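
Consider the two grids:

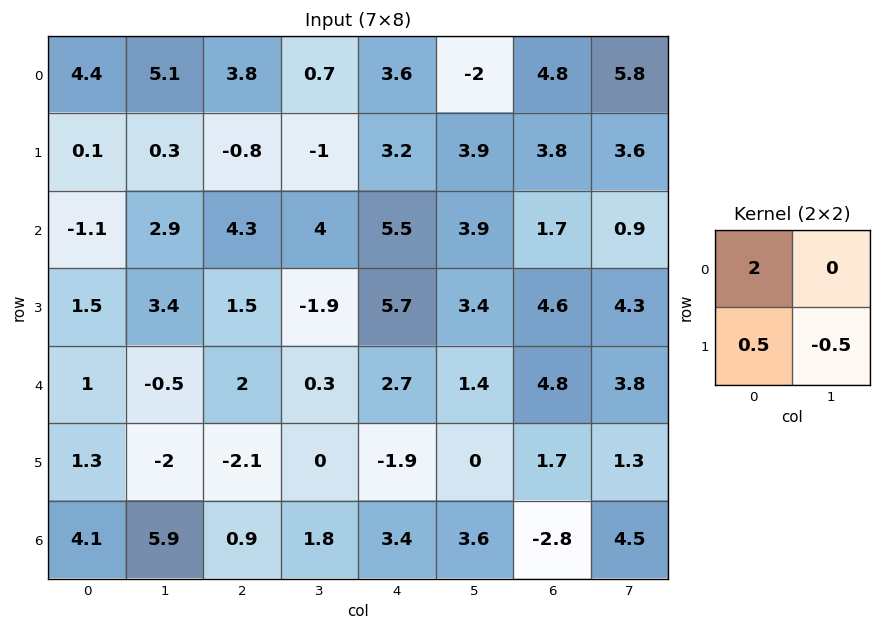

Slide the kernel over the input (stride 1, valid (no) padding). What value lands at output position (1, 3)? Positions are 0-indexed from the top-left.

-2.75

The receptive field on the input at this output position is [-1 3.2 / 4 5.5]. Elementwise product with the kernel and sum: -1·2 + 4·0.5 + 5.5·-0.5.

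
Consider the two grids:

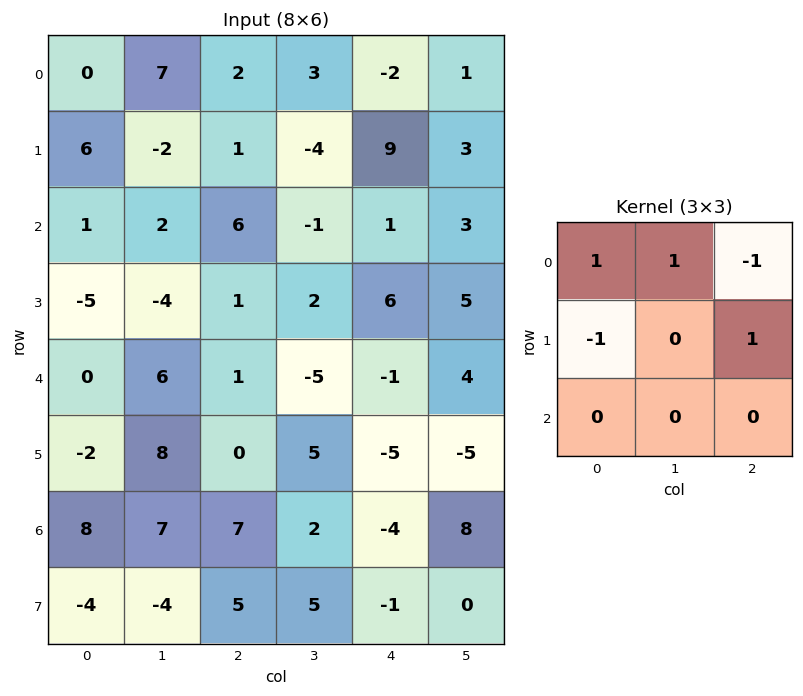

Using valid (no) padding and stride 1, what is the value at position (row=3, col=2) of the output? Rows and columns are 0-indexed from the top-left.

-5

The receptive field on the input at this output position is [1 2 6 / 1 -5 -1 / 0 5 -5]. Elementwise product with the kernel and sum: 1·1 + 2·1 + 6·-1 + 1·-1 + -1·1.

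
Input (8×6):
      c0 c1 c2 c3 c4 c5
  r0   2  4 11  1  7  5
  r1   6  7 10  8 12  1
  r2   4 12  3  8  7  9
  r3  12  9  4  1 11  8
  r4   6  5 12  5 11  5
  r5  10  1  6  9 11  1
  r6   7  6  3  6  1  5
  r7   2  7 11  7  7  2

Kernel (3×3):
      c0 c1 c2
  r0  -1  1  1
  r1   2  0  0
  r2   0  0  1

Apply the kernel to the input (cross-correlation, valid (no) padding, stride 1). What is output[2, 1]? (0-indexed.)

22

The receptive field on the input at this output position is [12 3 8 / 9 4 1 / 5 12 5]. Elementwise product with the kernel and sum: 12·-1 + 3·1 + 8·1 + 9·2 + 5·1.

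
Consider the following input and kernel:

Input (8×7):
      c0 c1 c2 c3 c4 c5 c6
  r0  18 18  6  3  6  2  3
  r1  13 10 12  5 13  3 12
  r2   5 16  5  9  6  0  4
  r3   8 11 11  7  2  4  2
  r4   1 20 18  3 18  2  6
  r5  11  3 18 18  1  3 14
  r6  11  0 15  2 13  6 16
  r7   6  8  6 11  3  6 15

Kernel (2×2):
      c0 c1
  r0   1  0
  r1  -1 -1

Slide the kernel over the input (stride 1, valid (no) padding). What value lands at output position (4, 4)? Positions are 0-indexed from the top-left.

The receptive field on the input at this output position is [18 2 / 1 3]. Elementwise product with the kernel and sum: 18·1 + 1·-1 + 3·-1.

14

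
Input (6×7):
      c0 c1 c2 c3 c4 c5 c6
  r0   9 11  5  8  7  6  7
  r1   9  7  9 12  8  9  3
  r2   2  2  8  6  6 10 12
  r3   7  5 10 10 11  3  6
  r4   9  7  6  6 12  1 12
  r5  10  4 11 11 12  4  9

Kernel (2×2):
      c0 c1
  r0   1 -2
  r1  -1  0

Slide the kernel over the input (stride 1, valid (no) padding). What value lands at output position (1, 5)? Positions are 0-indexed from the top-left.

The receptive field on the input at this output position is [9 3 / 10 12]. Elementwise product with the kernel and sum: 9·1 + 3·-2 + 10·-1.

-7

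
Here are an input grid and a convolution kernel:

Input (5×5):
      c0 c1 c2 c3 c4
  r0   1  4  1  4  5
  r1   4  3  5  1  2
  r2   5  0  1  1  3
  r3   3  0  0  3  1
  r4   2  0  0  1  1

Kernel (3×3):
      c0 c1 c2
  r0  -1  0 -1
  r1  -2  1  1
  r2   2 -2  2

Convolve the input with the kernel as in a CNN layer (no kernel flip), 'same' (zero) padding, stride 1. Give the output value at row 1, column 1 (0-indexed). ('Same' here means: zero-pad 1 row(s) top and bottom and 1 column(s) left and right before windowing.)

The receptive field on the zero-padded input at this output position is [1 4 1 / 4 3 5 / 5 0 1]. Elementwise product with the kernel and sum: 1·-1 + 1·-1 + 4·-2 + 3·1 + 5·1 + 5·2 + 0·-2 + 1·2.

10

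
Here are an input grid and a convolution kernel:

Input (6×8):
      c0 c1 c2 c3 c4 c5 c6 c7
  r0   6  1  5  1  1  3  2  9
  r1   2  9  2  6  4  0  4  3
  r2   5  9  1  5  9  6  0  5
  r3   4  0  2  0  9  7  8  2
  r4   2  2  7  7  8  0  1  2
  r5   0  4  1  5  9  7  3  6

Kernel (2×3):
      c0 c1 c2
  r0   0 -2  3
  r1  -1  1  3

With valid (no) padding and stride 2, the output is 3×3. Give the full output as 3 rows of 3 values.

26 17 8
-13 42 10
24 41 10

Output[0,0]: The receptive field on the input at this output position is [6 1 5 / 2 9 2]. Elementwise product with the kernel and sum: 1·-2 + 5·3 + 2·-1 + 9·1 + 2·3.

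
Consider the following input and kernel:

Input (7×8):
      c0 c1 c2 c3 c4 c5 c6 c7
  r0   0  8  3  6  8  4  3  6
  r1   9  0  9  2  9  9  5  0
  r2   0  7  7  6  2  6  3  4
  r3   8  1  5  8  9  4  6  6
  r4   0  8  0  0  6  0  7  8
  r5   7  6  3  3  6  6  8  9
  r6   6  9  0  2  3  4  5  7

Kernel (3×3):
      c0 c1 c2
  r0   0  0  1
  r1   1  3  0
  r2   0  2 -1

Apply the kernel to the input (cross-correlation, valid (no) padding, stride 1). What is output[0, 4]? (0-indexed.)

48

The receptive field on the input at this output position is [8 4 3 / 9 9 5 / 2 6 3]. Elementwise product with the kernel and sum: 3·1 + 9·1 + 9·3 + 6·2 + 3·-1.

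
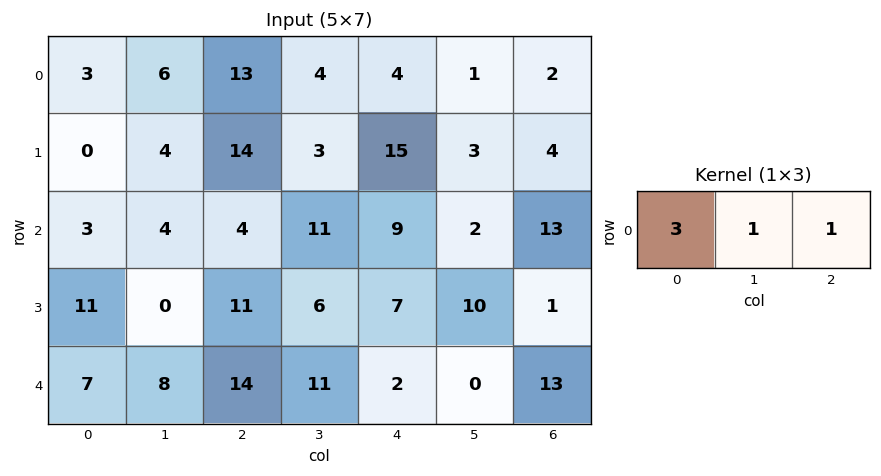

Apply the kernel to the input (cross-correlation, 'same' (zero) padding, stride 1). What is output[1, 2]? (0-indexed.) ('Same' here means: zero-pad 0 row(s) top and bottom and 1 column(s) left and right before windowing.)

The receptive field on the zero-padded input at this output position is [4 14 3]. Elementwise product with the kernel and sum: 4·3 + 14·1 + 3·1.

29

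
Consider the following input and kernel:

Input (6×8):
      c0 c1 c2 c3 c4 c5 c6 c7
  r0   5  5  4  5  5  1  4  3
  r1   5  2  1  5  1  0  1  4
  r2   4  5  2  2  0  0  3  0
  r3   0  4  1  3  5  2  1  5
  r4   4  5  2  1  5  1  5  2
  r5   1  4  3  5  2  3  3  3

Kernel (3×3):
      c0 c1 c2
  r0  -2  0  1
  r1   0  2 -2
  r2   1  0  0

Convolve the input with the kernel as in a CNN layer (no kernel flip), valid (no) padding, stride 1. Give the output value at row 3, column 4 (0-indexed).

The receptive field on the input at this output position is [5 2 1 / 5 1 5 / 2 3 3]. Elementwise product with the kernel and sum: 5·-2 + 1·1 + 1·2 + 5·-2 + 2·1.

-15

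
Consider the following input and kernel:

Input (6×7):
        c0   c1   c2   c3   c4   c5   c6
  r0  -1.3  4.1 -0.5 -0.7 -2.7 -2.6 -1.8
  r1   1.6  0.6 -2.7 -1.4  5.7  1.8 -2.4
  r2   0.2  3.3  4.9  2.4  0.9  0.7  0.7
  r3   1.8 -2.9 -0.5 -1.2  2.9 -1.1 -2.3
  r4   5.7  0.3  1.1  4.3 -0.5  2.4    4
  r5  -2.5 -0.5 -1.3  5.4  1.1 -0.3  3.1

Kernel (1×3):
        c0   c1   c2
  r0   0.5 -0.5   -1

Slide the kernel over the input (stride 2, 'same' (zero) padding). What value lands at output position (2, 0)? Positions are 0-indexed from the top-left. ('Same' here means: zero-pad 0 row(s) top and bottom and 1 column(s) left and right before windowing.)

-3.15

The receptive field on the zero-padded input at this output position is [0 5.7 0.3]. Elementwise product with the kernel and sum: 0·0.5 + 5.7·-0.5 + 0.3·-1.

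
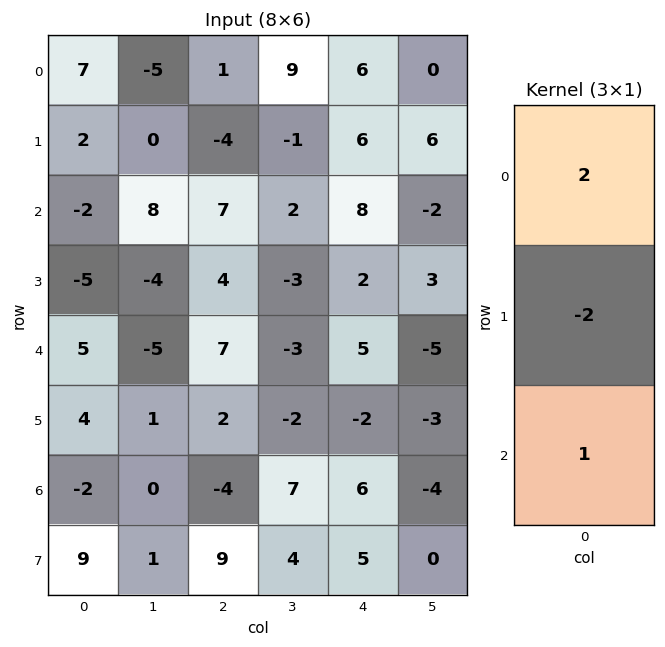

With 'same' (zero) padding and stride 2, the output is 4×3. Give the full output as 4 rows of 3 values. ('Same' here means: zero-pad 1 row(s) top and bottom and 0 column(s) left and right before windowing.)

-12 -6 -6
3 -18 -2
-16 -4 -8
21 21 -11

Output[0,0]: The receptive field on the zero-padded input at this output position is [0 / 7 / 2]. Elementwise product with the kernel and sum: 0·2 + 7·-2 + 2·1.
Output[0,1]: The receptive field on the zero-padded input at this output position is [0 / 1 / -4]. Elementwise product with the kernel and sum: 0·2 + 1·-2 + -4·1.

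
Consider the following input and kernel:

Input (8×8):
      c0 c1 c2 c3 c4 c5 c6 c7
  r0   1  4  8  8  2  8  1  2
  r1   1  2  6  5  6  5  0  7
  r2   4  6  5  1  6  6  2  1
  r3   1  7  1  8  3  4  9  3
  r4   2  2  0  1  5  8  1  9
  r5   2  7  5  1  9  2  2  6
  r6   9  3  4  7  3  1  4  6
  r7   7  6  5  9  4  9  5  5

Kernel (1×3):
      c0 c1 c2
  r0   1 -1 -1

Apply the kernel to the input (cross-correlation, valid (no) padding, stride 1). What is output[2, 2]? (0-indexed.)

-2

The receptive field on the input at this output position is [5 1 6]. Elementwise product with the kernel and sum: 5·1 + 1·-1 + 6·-1.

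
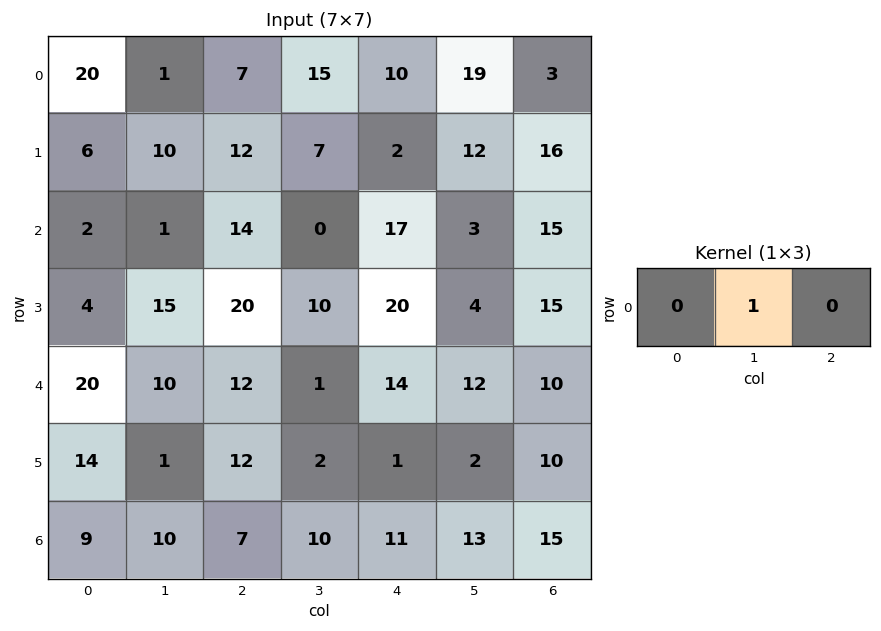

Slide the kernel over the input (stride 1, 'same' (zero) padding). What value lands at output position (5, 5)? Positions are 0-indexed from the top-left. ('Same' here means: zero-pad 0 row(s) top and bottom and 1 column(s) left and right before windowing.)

2

The receptive field on the zero-padded input at this output position is [1 2 10]. Elementwise product with the kernel and sum: 2·1.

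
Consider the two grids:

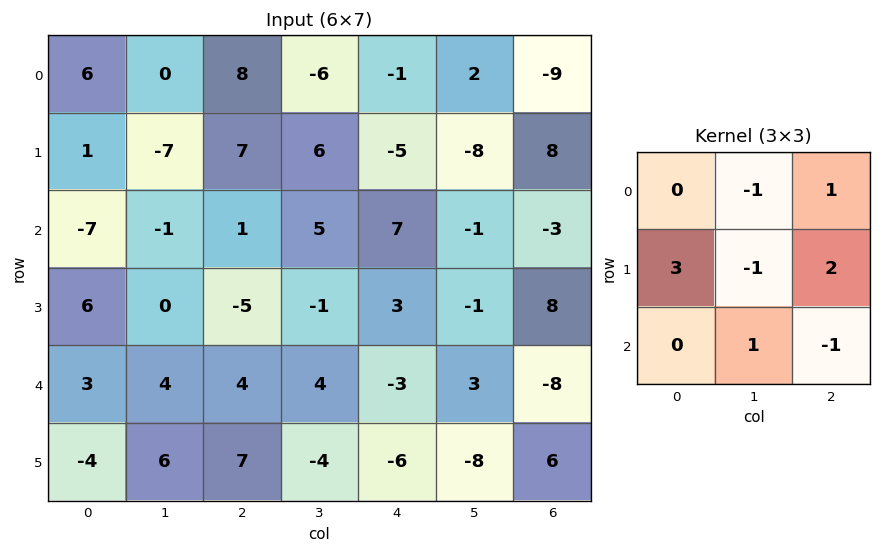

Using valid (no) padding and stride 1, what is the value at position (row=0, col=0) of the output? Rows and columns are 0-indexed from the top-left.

The receptive field on the input at this output position is [6 0 8 / 1 -7 7 / -7 -1 1]. Elementwise product with the kernel and sum: 0·-1 + 8·1 + 1·3 + -7·-1 + 7·2 + -1·1 + 1·-1.

30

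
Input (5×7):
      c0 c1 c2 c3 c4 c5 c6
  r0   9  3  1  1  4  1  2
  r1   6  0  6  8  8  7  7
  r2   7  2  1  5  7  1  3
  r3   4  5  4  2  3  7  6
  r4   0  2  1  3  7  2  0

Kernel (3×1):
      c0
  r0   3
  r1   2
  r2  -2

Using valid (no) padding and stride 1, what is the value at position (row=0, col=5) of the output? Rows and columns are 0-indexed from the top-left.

15

The receptive field on the input at this output position is [1 / 7 / 1]. Elementwise product with the kernel and sum: 1·3 + 7·2 + 1·-2.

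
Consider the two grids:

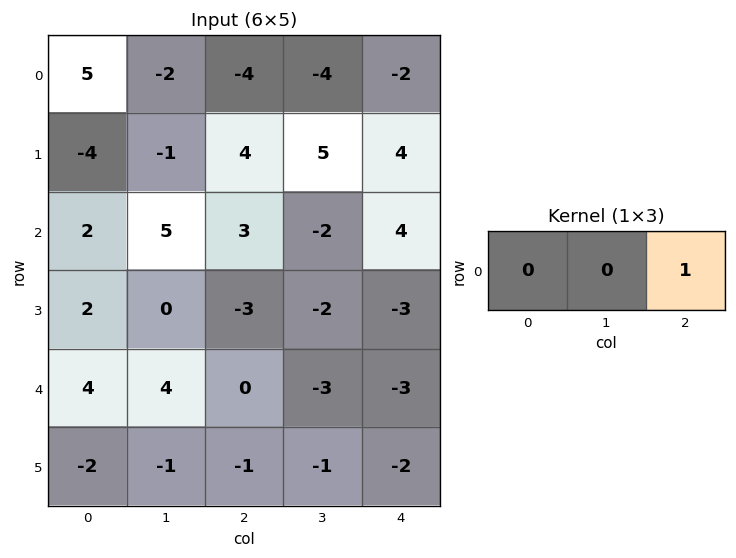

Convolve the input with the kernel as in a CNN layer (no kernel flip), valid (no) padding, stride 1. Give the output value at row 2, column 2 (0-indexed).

The receptive field on the input at this output position is [3 -2 4]. Elementwise product with the kernel and sum: 4·1.

4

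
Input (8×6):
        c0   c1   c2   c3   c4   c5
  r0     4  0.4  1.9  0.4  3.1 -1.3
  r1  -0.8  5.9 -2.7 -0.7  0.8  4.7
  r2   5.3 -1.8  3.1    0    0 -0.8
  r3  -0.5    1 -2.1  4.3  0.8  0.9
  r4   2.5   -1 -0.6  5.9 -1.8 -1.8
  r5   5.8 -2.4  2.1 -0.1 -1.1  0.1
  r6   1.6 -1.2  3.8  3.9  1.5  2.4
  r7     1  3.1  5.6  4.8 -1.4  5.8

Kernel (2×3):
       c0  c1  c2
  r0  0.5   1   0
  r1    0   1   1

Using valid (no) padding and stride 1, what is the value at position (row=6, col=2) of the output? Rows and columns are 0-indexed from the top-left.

The receptive field on the input at this output position is [3.8 3.9 1.5 / 5.6 4.8 -1.4]. Elementwise product with the kernel and sum: 3.8·0.5 + 3.9·1 + 4.8·1 + -1.4·1.

9.2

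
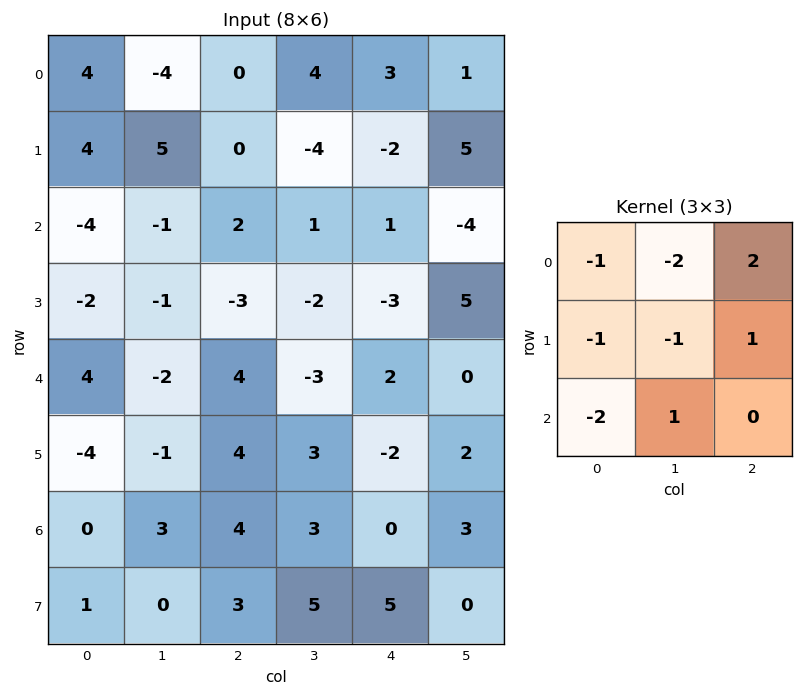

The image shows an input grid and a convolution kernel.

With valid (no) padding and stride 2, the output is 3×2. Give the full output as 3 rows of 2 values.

2 -3
0 -11
20 -8

Output[0,0]: The receptive field on the input at this output position is [4 -4 0 / 4 5 0 / -4 -1 2]. Elementwise product with the kernel and sum: 4·-1 + -4·-2 + 0·2 + 4·-1 + 5·-1 + 0·1 + -4·-2 + -1·1.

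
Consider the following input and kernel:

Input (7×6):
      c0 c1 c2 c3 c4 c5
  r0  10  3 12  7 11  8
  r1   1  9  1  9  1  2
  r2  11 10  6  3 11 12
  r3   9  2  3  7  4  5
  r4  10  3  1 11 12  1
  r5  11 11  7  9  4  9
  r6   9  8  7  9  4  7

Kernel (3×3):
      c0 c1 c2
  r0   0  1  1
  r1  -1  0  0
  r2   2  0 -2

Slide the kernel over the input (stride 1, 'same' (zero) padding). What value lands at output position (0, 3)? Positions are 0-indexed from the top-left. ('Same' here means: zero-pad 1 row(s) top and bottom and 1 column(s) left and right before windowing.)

The receptive field on the zero-padded input at this output position is [0 0 0 / 12 7 11 / 1 9 1]. Elementwise product with the kernel and sum: 0·1 + 0·1 + 12·-1 + 1·2 + 1·-2.

-12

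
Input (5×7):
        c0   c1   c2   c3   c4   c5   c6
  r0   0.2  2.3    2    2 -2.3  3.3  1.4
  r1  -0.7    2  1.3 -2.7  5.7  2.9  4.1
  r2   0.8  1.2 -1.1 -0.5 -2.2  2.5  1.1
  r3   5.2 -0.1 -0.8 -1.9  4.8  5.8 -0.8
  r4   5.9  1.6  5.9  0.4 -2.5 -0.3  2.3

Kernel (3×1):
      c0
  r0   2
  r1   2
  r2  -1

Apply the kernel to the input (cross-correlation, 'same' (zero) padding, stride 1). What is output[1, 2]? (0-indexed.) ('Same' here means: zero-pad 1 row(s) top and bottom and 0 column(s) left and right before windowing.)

The receptive field on the zero-padded input at this output position is [2 / 1.3 / -1.1]. Elementwise product with the kernel and sum: 2·2 + 1.3·2 + -1.1·-1.

7.7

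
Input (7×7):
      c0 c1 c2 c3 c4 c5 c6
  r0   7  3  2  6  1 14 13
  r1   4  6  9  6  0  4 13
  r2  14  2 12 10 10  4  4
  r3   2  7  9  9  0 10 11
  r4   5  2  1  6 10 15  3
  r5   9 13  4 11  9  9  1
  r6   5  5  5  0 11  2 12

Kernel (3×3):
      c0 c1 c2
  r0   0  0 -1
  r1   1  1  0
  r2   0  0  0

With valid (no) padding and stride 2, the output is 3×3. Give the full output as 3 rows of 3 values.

Output[0,0]: The receptive field on the input at this output position is [7 3 2 / 4 6 9 / 14 2 12]. Elementwise product with the kernel and sum: 2·-1 + 4·1 + 6·1.

8 14 -9
-3 8 6
21 5 15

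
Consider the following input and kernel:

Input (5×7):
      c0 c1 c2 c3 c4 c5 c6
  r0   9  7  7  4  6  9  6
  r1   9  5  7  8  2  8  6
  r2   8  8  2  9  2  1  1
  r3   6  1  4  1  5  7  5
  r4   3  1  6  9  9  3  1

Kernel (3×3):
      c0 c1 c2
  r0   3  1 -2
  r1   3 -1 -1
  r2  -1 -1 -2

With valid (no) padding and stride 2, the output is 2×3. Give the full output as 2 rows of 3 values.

15 9 2
25 -16 -6

Output[0,0]: The receptive field on the input at this output position is [9 7 7 / 9 5 7 / 8 8 2]. Elementwise product with the kernel and sum: 9·3 + 7·1 + 7·-2 + 9·3 + 5·-1 + 7·-1 + 8·-1 + 8·-1 + 2·-2.
Output[0,1]: The receptive field on the input at this output position is [7 4 6 / 7 8 2 / 2 9 2]. Elementwise product with the kernel and sum: 7·3 + 4·1 + 6·-2 + 7·3 + 8·-1 + 2·-1 + 2·-1 + 9·-1 + 2·-2.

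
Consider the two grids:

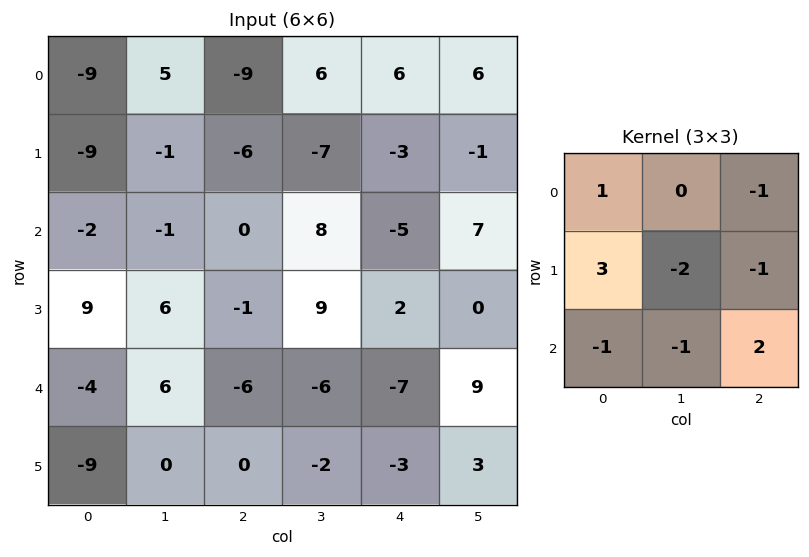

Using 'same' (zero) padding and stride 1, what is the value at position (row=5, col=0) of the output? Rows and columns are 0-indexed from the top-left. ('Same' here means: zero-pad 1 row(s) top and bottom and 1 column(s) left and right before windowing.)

12

The receptive field on the zero-padded input at this output position is [0 -4 6 / 0 -9 0 / 0 0 0]. Elementwise product with the kernel and sum: 0·1 + 6·-1 + 0·3 + -9·-2 + 0·-1 + 0·-1 + 0·-1 + 0·2.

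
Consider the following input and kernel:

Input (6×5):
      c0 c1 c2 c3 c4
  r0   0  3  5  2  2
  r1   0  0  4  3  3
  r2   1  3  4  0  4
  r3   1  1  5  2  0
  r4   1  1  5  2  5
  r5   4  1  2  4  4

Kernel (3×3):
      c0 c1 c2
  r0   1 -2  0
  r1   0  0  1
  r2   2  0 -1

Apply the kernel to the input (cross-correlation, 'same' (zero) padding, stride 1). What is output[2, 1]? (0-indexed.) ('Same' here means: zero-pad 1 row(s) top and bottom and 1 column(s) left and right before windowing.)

1

The receptive field on the zero-padded input at this output position is [0 0 4 / 1 3 4 / 1 1 5]. Elementwise product with the kernel and sum: 0·1 + 0·-2 + 4·1 + 1·2 + 5·-1.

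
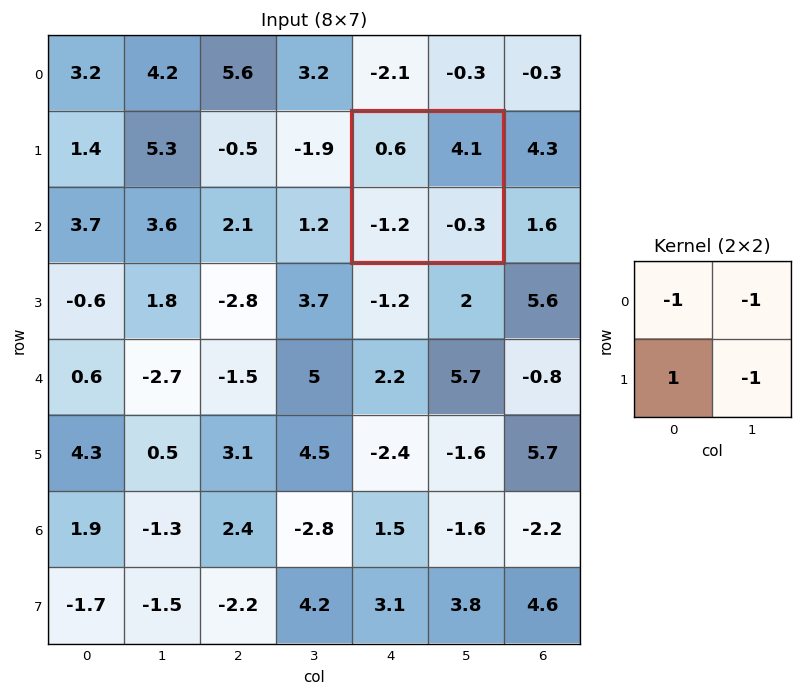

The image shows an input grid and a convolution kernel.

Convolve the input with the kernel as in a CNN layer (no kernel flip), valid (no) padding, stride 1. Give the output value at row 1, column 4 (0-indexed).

-5.6

The receptive field on the input at this output position is [0.6 4.1 / -1.2 -0.3]. Elementwise product with the kernel and sum: 0.6·-1 + 4.1·-1 + -1.2·1 + -0.3·-1.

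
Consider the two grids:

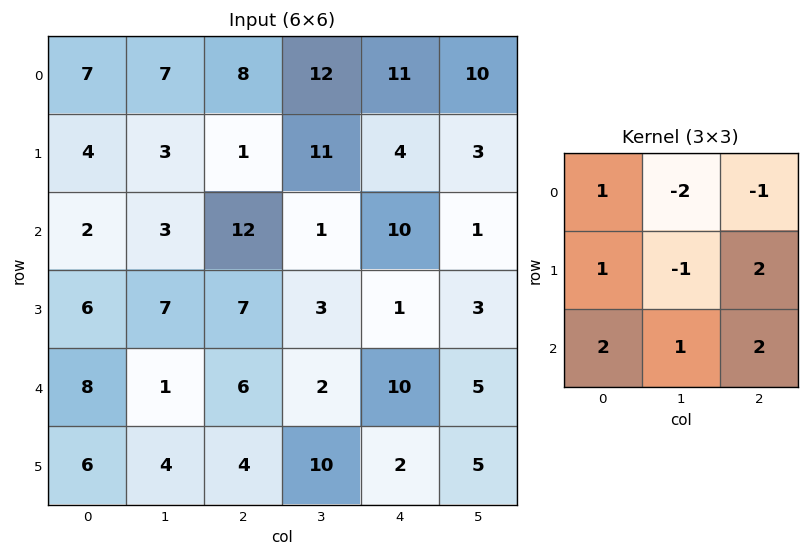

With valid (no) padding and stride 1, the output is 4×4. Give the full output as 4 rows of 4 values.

Output[0,0]: The receptive field on the input at this output position is [7 7 8 / 4 3 1 / 2 3 12]. Elementwise product with the kernel and sum: 7·1 + 7·-2 + 8·-1 + 4·1 + 3·-1 + 1·2 + 2·2 + 3·1 + 12·2.
Output[0,1]: The receptive field on the input at this output position is [7 8 12 / 3 1 11 / 3 12 1]. Elementwise product with the kernel and sum: 7·1 + 8·-2 + 12·-1 + 3·1 + 1·-1 + 11·2 + 3·2 + 12·1 + 1·2.

19 23 16 7
53 10 25 6
26 -4 40 12
28 21 46 32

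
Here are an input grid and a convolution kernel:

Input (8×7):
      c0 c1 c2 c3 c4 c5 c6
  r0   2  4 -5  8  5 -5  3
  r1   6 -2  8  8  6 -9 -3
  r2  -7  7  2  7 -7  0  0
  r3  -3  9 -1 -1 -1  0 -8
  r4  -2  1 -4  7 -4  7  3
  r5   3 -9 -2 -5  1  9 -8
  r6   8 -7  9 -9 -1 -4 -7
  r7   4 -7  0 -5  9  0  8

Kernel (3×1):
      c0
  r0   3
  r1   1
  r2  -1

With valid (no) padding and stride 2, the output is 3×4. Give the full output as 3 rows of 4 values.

Output[0,0]: The receptive field on the input at this output position is [2 / 6 / -7]. Elementwise product with the kernel and sum: 2·3 + 6·1 + -7·-1.
Output[0,1]: The receptive field on the input at this output position is [-5 / 8 / 2]. Elementwise product with the kernel and sum: -5·3 + 8·1 + 2·-1.

19 -9 28 6
-22 9 -18 -11
-11 -23 -10 8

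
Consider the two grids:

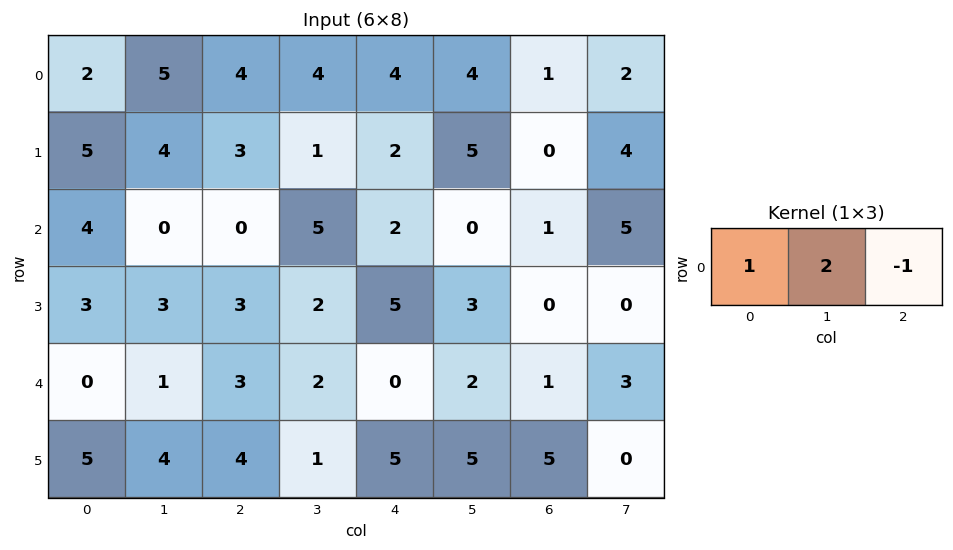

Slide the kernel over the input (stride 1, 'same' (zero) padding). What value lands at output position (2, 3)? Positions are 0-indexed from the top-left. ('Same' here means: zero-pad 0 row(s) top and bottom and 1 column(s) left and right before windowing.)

The receptive field on the zero-padded input at this output position is [0 5 2]. Elementwise product with the kernel and sum: 0·1 + 5·2 + 2·-1.

8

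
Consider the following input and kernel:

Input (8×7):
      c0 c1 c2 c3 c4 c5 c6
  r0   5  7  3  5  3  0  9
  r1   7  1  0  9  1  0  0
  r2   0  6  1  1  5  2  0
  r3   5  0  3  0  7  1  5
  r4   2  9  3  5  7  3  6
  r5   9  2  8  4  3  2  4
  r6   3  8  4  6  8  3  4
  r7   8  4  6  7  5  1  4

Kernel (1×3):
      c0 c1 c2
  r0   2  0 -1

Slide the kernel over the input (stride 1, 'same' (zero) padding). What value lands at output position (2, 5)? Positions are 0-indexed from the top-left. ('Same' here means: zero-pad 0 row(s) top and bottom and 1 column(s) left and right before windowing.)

10

The receptive field on the zero-padded input at this output position is [5 2 0]. Elementwise product with the kernel and sum: 5·2 + 0·-1.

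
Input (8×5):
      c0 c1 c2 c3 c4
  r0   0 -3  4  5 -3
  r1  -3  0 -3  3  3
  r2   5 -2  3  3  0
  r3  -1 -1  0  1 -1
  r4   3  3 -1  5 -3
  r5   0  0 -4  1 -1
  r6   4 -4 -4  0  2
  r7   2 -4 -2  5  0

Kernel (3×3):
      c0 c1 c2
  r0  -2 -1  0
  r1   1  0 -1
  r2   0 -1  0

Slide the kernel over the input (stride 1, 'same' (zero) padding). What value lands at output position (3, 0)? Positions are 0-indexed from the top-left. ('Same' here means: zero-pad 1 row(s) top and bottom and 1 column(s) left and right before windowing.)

-7

The receptive field on the zero-padded input at this output position is [0 5 -2 / 0 -1 -1 / 0 3 3]. Elementwise product with the kernel and sum: 0·-2 + 5·-1 + 0·1 + -1·-1 + 3·-1.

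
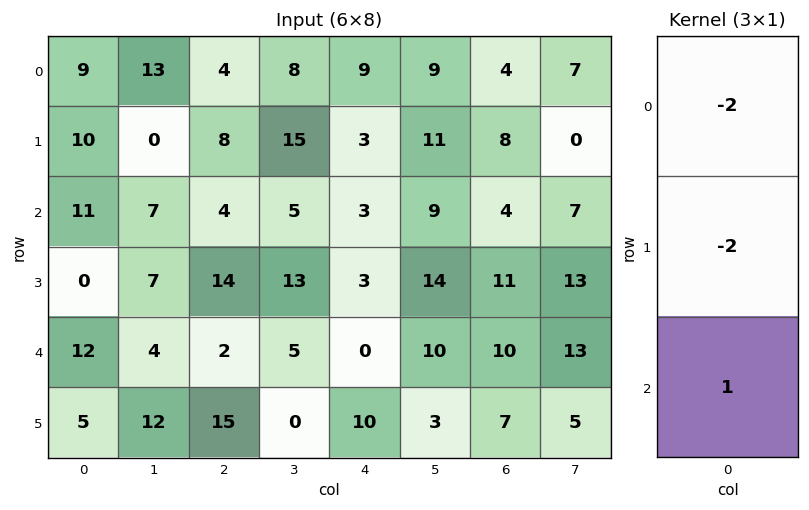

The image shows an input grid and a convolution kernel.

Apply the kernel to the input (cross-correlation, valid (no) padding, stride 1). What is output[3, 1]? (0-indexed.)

The receptive field on the input at this output position is [7 / 4 / 12]. Elementwise product with the kernel and sum: 7·-2 + 4·-2 + 12·1.

-10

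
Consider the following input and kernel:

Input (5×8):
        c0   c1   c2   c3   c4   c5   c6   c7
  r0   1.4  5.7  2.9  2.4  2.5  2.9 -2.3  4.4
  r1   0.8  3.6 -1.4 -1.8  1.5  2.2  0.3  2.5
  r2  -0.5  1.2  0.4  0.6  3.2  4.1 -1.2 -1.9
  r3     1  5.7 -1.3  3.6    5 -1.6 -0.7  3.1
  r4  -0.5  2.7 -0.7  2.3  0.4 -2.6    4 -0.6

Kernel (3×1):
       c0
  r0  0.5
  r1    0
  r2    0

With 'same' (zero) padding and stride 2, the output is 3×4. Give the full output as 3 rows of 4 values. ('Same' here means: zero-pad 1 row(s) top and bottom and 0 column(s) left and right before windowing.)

Output[0,0]: The receptive field on the zero-padded input at this output position is [0 / 1.4 / 0.8]. Elementwise product with the kernel and sum: 0·0.5.
Output[0,1]: The receptive field on the zero-padded input at this output position is [0 / 2.9 / -1.4]. Elementwise product with the kernel and sum: 0·0.5.

0 0 0 0
0.4 -0.7 0.75 0.15
0.5 -0.65 2.5 -0.35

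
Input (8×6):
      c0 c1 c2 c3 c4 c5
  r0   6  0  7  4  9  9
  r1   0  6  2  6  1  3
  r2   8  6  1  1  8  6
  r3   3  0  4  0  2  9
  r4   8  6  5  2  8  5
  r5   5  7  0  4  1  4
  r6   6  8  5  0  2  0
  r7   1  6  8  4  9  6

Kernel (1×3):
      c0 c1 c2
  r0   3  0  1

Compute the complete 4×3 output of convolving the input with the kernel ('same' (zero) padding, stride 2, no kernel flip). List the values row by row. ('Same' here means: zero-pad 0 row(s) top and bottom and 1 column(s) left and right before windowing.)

Output[0,0]: The receptive field on the zero-padded input at this output position is [0 6 0]. Elementwise product with the kernel and sum: 0·3 + 0·1.
Output[0,1]: The receptive field on the zero-padded input at this output position is [0 7 4]. Elementwise product with the kernel and sum: 0·3 + 4·1.

0 4 21
6 19 9
6 20 11
8 24 0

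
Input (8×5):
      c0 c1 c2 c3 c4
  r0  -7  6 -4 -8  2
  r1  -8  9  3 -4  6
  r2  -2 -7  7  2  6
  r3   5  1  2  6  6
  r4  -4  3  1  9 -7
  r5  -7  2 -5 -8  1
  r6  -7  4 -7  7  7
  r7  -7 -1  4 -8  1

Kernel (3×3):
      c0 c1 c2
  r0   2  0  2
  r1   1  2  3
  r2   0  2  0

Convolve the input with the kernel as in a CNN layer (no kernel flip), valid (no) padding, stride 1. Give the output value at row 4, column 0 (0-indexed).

-16

The receptive field on the input at this output position is [-4 3 1 / -7 2 -5 / -7 4 -7]. Elementwise product with the kernel and sum: -4·2 + 1·2 + -7·1 + 2·2 + -5·3 + 4·2.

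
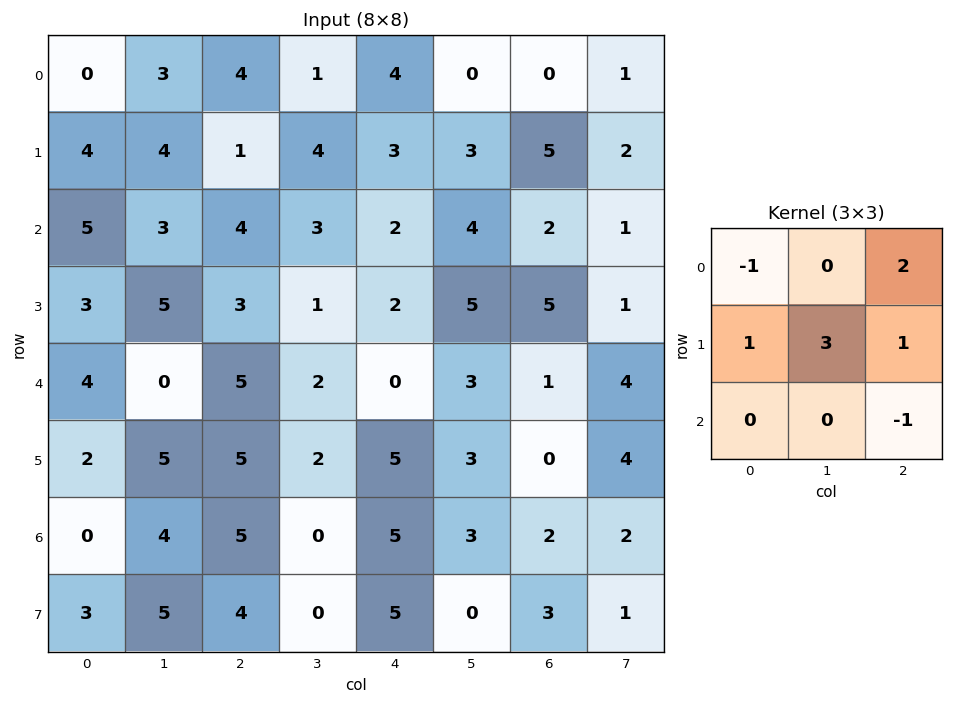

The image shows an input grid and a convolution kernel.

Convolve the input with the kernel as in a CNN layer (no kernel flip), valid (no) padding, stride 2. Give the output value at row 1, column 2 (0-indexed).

The receptive field on the input at this output position is [2 4 2 / 2 5 5 / 0 3 1]. Elementwise product with the kernel and sum: 2·-1 + 2·2 + 2·1 + 5·3 + 5·1 + 1·-1.

23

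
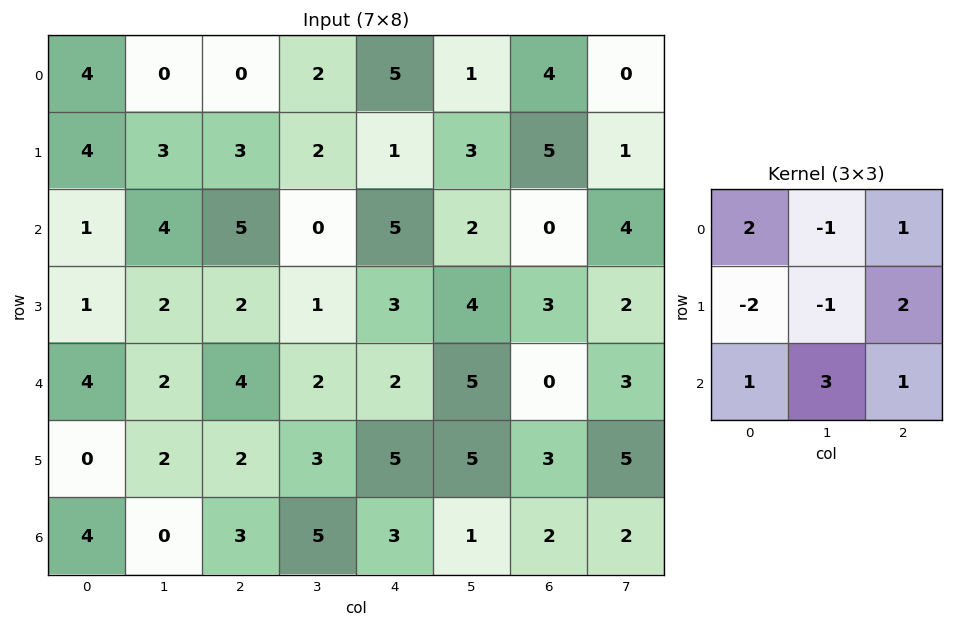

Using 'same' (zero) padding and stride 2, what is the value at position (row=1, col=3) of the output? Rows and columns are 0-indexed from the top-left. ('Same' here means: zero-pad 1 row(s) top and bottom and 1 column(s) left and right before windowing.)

The receptive field on the zero-padded input at this output position is [3 5 1 / 2 0 4 / 4 3 2]. Elementwise product with the kernel and sum: 3·2 + 5·-1 + 1·1 + 2·-2 + 0·-1 + 4·2 + 4·1 + 3·3 + 2·1.

21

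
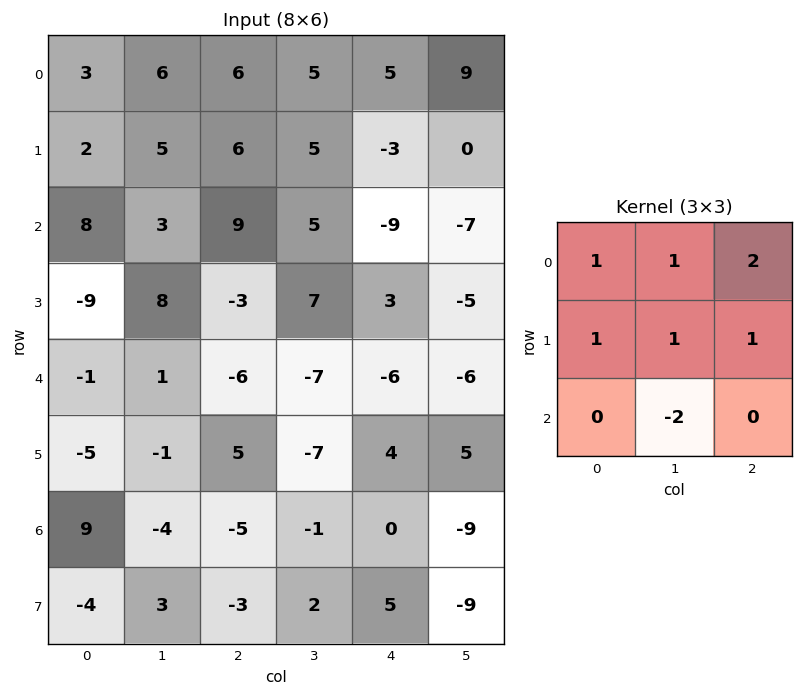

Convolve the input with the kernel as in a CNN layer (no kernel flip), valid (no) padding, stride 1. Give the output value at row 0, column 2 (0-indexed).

19

The receptive field on the input at this output position is [6 5 5 / 6 5 -3 / 9 5 -9]. Elementwise product with the kernel and sum: 6·1 + 5·1 + 5·2 + 6·1 + 5·1 + -3·1 + 5·-2.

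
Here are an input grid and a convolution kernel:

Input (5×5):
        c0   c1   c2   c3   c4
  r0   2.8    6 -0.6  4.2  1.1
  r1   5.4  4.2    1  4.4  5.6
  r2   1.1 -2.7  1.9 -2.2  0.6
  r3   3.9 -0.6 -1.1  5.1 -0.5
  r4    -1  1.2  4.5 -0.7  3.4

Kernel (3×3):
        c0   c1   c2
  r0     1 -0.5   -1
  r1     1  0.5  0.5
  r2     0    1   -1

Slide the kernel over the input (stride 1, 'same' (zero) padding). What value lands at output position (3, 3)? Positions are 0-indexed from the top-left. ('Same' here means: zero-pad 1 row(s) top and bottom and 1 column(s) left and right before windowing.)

-0.5

The receptive field on the zero-padded input at this output position is [1.9 -2.2 0.6 / -1.1 5.1 -0.5 / 4.5 -0.7 3.4]. Elementwise product with the kernel and sum: 1.9·1 + -2.2·-0.5 + 0.6·-1 + -1.1·1 + 5.1·0.5 + -0.5·0.5 + -0.7·1 + 3.4·-1.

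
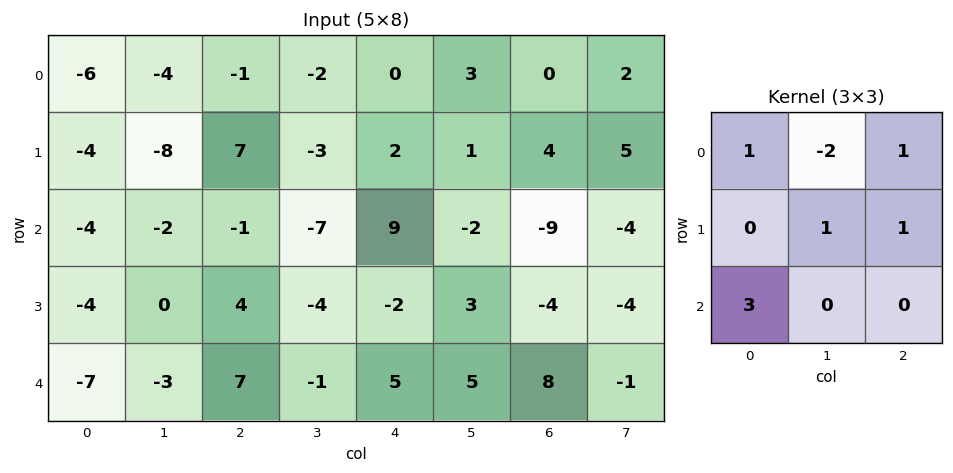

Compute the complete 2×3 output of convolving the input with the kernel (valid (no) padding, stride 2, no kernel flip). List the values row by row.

Output[0,0]: The receptive field on the input at this output position is [-6 -4 -1 / -4 -8 7 / -4 -2 -1]. Elementwise product with the kernel and sum: -6·1 + -4·-2 + -1·1 + -8·1 + 7·1 + -4·3.

-12 -1 26
-18 37 18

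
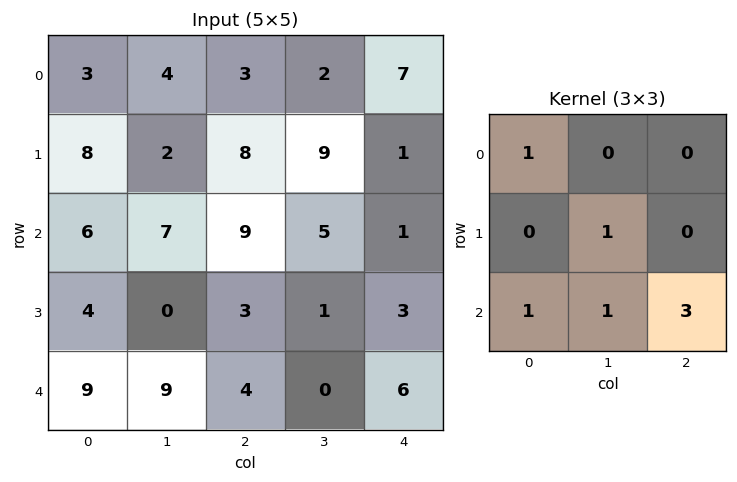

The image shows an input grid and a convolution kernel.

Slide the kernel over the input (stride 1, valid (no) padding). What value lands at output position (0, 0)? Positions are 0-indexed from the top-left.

The receptive field on the input at this output position is [3 4 3 / 8 2 8 / 6 7 9]. Elementwise product with the kernel and sum: 3·1 + 2·1 + 6·1 + 7·1 + 9·3.

45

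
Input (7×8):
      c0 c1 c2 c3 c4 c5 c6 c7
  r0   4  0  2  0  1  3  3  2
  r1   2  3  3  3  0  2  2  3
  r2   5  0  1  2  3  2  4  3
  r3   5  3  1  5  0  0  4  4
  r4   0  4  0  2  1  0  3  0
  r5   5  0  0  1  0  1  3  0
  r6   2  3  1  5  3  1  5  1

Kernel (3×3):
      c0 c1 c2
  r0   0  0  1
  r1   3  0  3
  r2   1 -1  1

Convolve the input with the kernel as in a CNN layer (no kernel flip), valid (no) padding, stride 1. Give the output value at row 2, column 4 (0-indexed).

The receptive field on the input at this output position is [3 2 4 / 0 0 4 / 1 0 3]. Elementwise product with the kernel and sum: 4·1 + 0·3 + 4·3 + 1·1 + 0·-1 + 3·1.

20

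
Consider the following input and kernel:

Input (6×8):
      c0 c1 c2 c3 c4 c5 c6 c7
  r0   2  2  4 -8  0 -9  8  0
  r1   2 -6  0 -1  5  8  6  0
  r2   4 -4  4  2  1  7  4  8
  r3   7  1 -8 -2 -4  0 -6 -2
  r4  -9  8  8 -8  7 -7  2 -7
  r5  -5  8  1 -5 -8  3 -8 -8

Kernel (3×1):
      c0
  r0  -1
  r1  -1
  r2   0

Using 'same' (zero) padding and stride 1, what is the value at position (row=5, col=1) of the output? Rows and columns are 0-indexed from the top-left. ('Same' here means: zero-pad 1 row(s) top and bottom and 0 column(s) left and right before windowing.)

-16

The receptive field on the zero-padded input at this output position is [8 / 8 / 0]. Elementwise product with the kernel and sum: 8·-1 + 8·-1.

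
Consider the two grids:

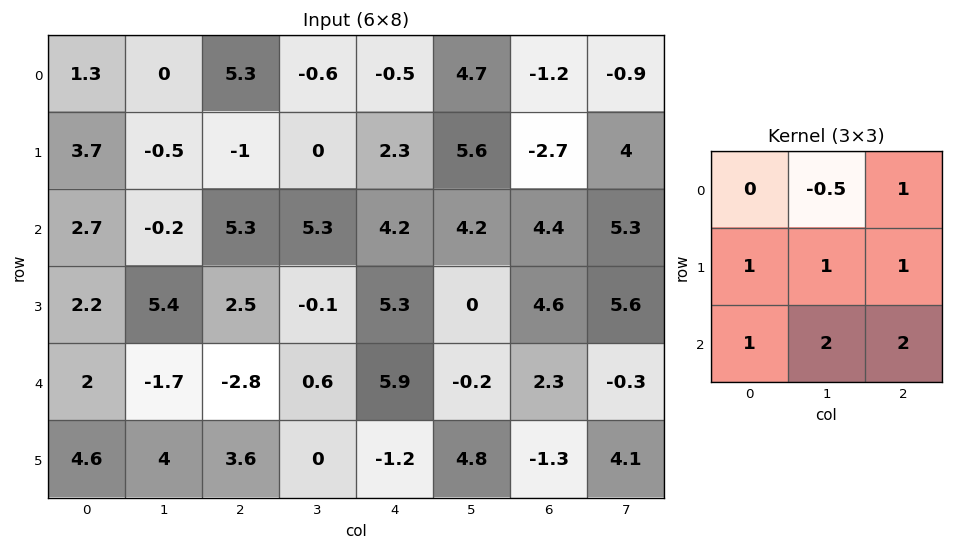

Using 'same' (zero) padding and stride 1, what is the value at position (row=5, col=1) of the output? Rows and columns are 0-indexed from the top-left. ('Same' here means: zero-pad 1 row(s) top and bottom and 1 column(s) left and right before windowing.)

The receptive field on the zero-padded input at this output position is [2 -1.7 -2.8 / 4.6 4 3.6 / 0 0 0]. Elementwise product with the kernel and sum: -1.7·-0.5 + -2.8·1 + 4.6·1 + 4·1 + 3.6·1 + 0·1 + 0·2 + 0·2.

10.25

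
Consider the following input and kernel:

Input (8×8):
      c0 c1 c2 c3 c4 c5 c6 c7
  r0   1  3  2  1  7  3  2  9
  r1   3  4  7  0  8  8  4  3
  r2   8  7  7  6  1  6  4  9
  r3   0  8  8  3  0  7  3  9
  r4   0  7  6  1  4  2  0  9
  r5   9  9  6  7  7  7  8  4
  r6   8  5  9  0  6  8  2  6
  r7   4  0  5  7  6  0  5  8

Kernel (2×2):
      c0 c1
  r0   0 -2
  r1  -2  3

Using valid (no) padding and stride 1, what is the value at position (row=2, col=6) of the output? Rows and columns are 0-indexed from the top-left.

The receptive field on the input at this output position is [4 9 / 3 9]. Elementwise product with the kernel and sum: 9·-2 + 3·-2 + 9·3.

3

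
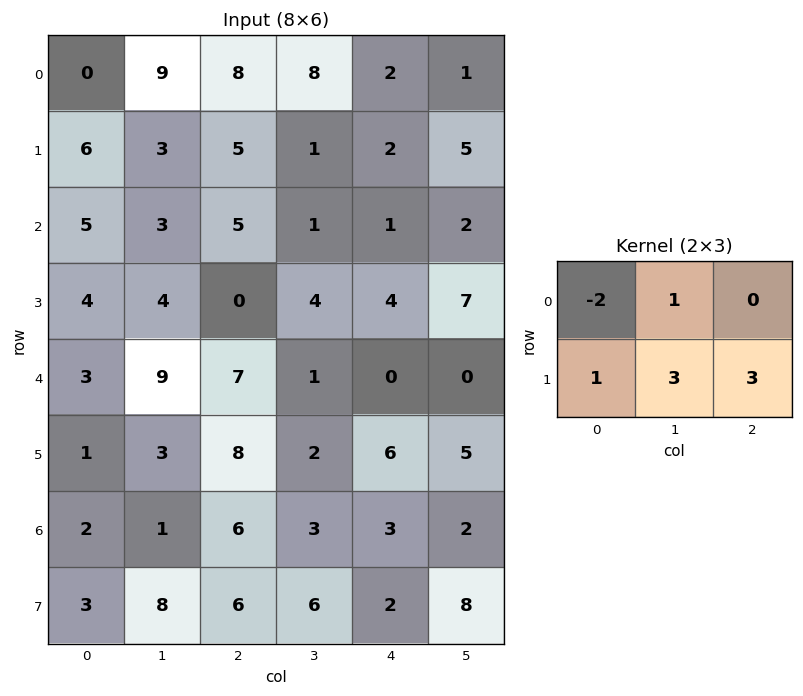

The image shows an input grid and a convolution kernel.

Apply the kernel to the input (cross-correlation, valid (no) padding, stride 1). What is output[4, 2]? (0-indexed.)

19

The receptive field on the input at this output position is [7 1 0 / 8 2 6]. Elementwise product with the kernel and sum: 7·-2 + 1·1 + 8·1 + 2·3 + 6·3.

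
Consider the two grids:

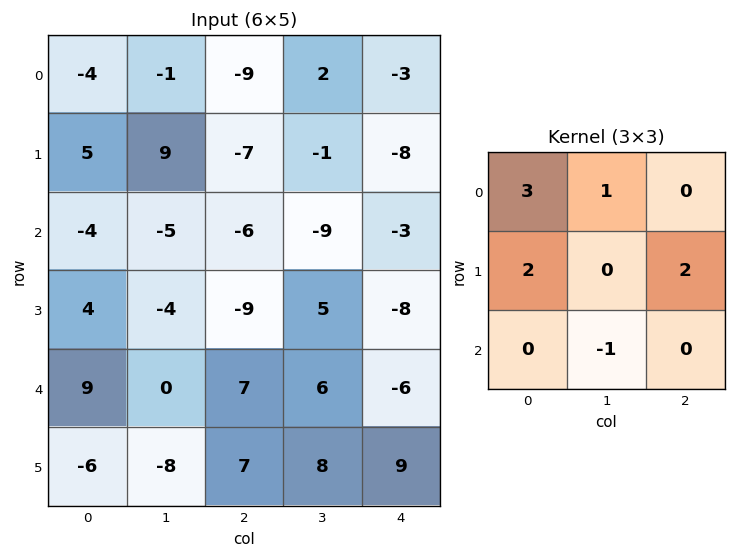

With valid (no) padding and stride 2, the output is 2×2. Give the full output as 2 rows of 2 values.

-12 -46
-27 -67

Output[0,0]: The receptive field on the input at this output position is [-4 -1 -9 / 5 9 -7 / -4 -5 -6]. Elementwise product with the kernel and sum: -4·3 + -1·1 + 5·2 + -7·2 + -5·-1.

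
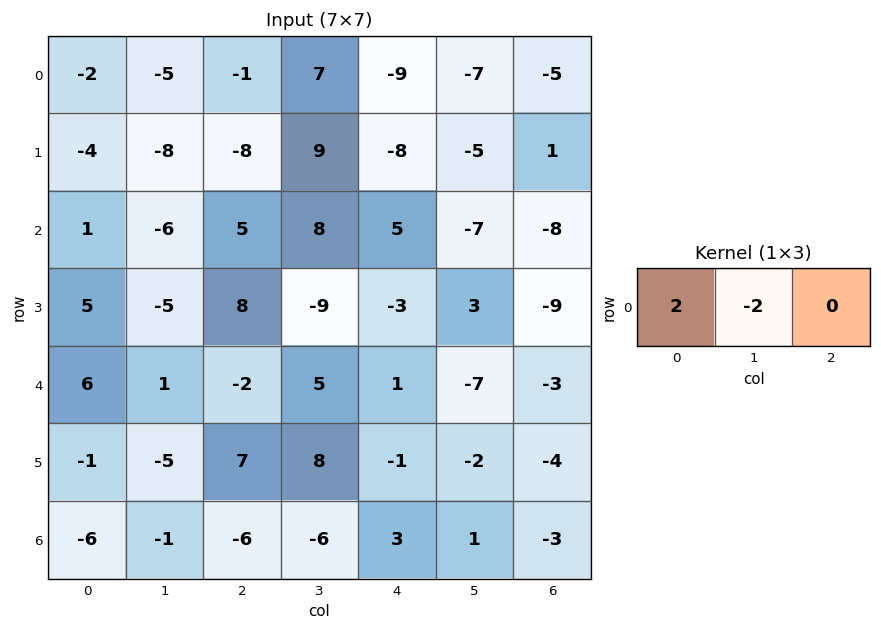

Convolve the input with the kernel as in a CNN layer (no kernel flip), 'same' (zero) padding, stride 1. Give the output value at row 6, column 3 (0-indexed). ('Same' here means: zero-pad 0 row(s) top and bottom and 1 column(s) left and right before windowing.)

The receptive field on the zero-padded input at this output position is [-6 -6 3]. Elementwise product with the kernel and sum: -6·2 + -6·-2.

0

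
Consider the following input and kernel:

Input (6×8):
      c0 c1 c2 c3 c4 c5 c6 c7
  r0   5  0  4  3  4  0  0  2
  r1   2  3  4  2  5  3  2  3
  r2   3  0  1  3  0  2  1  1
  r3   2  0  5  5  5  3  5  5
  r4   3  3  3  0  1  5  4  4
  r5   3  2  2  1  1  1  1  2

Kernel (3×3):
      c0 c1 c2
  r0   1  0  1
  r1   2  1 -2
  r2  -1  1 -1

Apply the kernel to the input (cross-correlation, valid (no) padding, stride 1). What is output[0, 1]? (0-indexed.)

7

The receptive field on the input at this output position is [0 4 3 / 3 4 2 / 0 1 3]. Elementwise product with the kernel and sum: 0·1 + 3·1 + 3·2 + 4·1 + 2·-2 + 0·-1 + 1·1 + 3·-1.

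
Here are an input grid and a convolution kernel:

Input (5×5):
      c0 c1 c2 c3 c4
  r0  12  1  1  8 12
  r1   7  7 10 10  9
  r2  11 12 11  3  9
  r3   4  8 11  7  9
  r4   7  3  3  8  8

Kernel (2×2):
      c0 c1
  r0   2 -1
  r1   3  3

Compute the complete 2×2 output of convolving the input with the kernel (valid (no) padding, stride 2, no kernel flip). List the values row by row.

Output[0,0]: The receptive field on the input at this output position is [12 1 / 7 7]. Elementwise product with the kernel and sum: 12·2 + 1·-1 + 7·3 + 7·3.
Output[0,1]: The receptive field on the input at this output position is [1 8 / 10 10]. Elementwise product with the kernel and sum: 1·2 + 8·-1 + 10·3 + 10·3.

65 54
46 73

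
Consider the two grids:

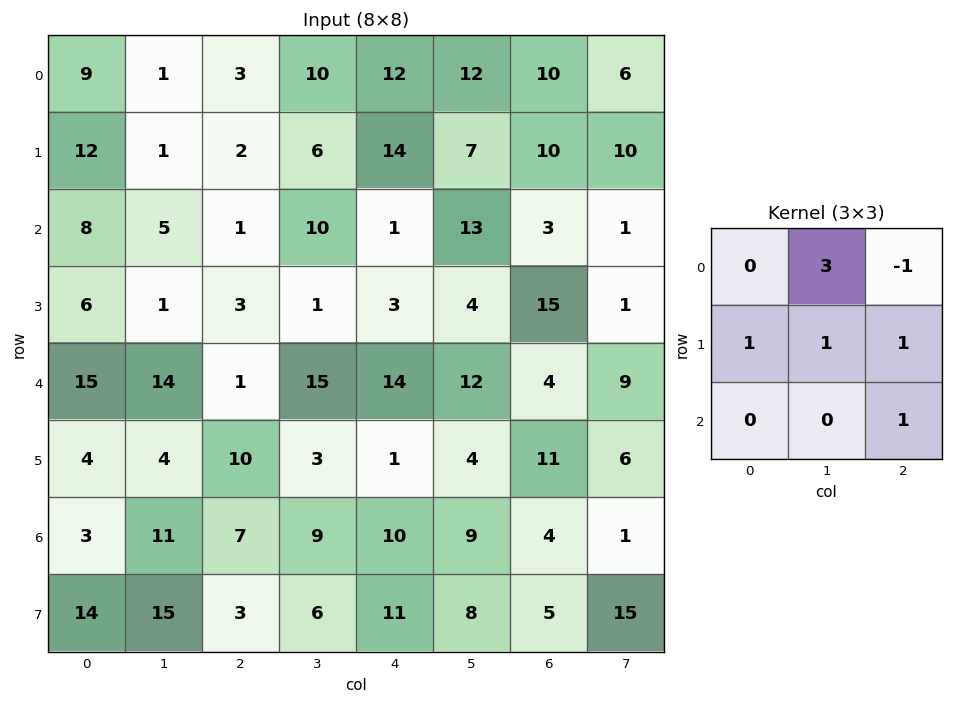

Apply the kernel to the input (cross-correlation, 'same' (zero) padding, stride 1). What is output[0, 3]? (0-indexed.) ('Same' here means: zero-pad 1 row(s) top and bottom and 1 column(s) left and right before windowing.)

39

The receptive field on the zero-padded input at this output position is [0 0 0 / 3 10 12 / 2 6 14]. Elementwise product with the kernel and sum: 0·3 + 0·-1 + 3·1 + 10·1 + 12·1 + 14·1.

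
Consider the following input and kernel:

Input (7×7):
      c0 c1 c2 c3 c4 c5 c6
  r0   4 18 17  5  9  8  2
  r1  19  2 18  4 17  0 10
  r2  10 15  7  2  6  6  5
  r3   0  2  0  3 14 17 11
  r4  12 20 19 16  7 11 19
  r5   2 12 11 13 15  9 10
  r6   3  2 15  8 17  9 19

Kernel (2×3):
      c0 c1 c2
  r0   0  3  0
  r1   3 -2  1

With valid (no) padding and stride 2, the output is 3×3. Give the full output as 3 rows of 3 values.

Output[0,0]: The receptive field on the input at this output position is [4 18 17 / 19 2 18]. Elementwise product with the kernel and sum: 18·3 + 19·3 + 2·-2 + 18·1.

125 78 85
41 14 37
53 70 70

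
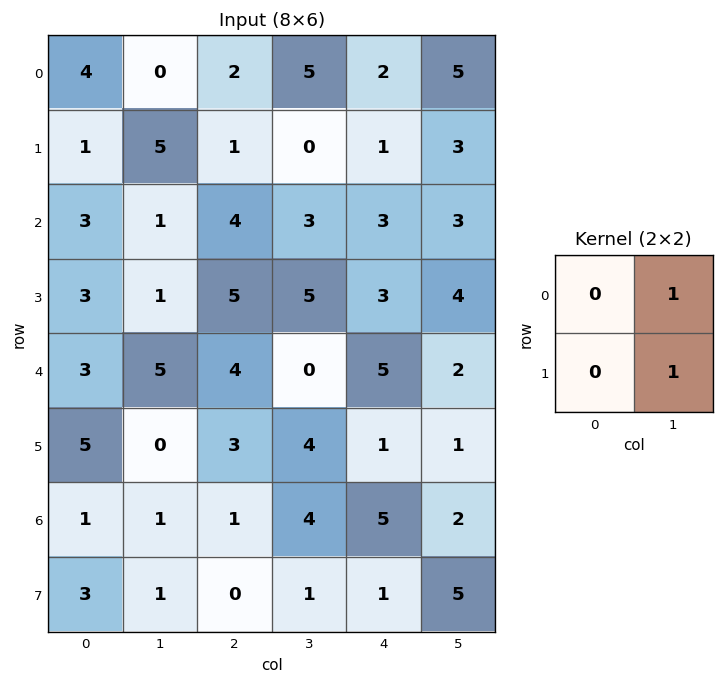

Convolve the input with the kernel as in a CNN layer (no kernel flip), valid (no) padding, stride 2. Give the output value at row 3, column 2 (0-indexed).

7

The receptive field on the input at this output position is [5 2 / 1 5]. Elementwise product with the kernel and sum: 2·1 + 5·1.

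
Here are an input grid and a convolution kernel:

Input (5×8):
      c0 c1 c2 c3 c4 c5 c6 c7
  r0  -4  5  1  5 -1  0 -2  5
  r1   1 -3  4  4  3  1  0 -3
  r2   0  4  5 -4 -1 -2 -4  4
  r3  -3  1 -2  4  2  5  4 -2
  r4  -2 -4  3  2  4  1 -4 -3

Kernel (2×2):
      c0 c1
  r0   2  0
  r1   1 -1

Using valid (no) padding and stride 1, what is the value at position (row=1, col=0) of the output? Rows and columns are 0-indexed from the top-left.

The receptive field on the input at this output position is [1 -3 / 0 4]. Elementwise product with the kernel and sum: 1·2 + 0·1 + 4·-1.

-2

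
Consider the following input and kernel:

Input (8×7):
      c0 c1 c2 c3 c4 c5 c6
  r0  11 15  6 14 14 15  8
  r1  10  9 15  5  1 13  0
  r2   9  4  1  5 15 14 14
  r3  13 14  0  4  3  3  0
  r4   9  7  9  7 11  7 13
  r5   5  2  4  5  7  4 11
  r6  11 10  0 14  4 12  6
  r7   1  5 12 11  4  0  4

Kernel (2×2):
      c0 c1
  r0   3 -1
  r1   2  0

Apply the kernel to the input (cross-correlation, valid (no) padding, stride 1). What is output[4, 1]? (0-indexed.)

The receptive field on the input at this output position is [7 9 / 2 4]. Elementwise product with the kernel and sum: 7·3 + 9·-1 + 2·2.

16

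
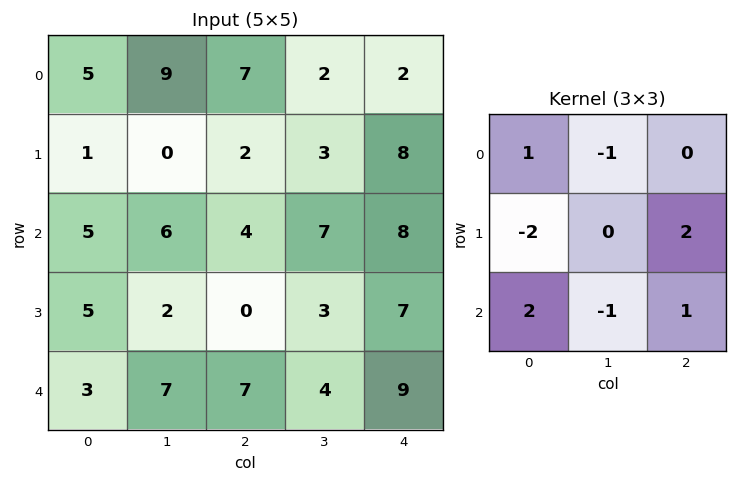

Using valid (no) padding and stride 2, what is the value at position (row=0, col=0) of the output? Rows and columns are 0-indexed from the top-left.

6

The receptive field on the input at this output position is [5 9 7 / 1 0 2 / 5 6 4]. Elementwise product with the kernel and sum: 5·1 + 9·-1 + 1·-2 + 2·2 + 5·2 + 6·-1 + 4·1.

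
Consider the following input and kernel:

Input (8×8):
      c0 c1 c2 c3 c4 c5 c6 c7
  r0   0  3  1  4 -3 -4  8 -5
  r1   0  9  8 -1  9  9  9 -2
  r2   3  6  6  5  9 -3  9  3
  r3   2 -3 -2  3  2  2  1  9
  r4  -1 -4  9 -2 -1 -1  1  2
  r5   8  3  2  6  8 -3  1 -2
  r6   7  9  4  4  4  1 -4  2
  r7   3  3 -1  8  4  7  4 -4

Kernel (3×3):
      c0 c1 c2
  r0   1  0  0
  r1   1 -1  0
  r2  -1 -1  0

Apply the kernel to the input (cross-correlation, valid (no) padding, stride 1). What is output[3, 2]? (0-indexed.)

The receptive field on the input at this output position is [-2 3 2 / 9 -2 -1 / 2 6 8]. Elementwise product with the kernel and sum: -2·1 + 9·1 + -2·-1 + 2·-1 + 6·-1.

1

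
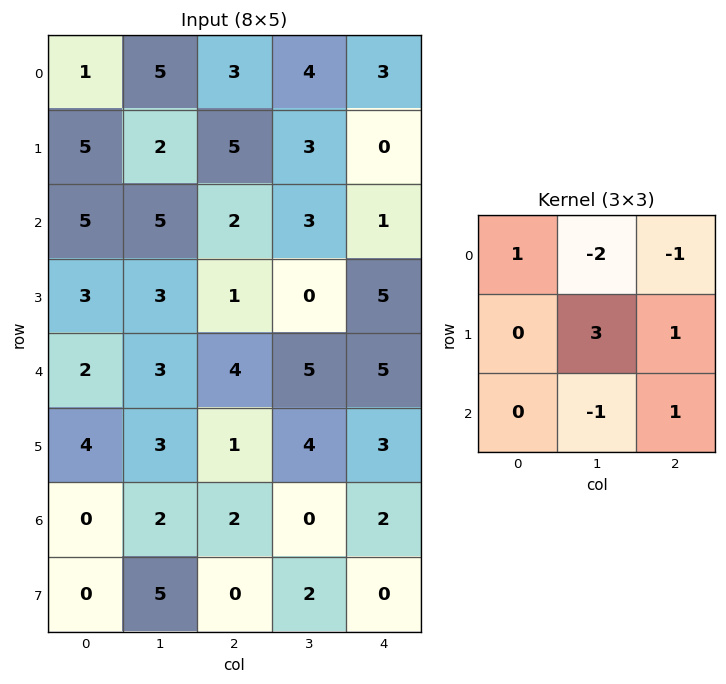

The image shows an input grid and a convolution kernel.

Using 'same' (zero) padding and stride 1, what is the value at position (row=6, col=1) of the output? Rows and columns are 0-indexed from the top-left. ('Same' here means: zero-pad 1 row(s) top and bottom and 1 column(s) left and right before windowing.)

The receptive field on the zero-padded input at this output position is [4 3 1 / 0 2 2 / 0 5 0]. Elementwise product with the kernel and sum: 4·1 + 3·-2 + 1·-1 + 2·3 + 2·1 + 5·-1 + 0·1.

0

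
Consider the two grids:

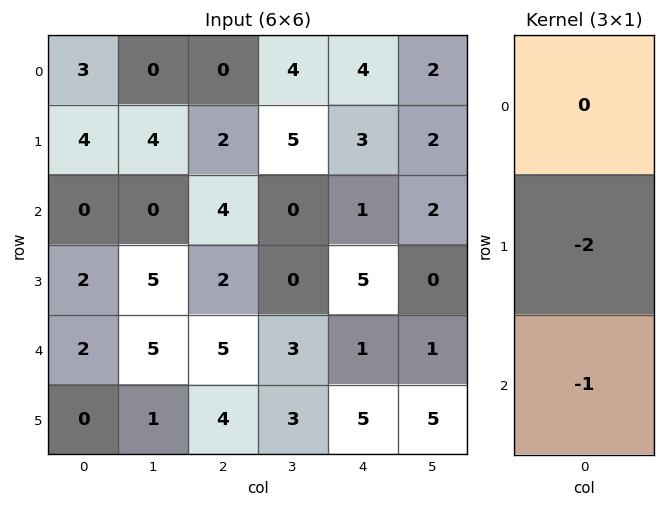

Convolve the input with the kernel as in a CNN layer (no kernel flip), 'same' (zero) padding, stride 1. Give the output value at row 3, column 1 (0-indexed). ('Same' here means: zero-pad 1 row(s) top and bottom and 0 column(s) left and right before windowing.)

-15

The receptive field on the zero-padded input at this output position is [0 / 5 / 5]. Elementwise product with the kernel and sum: 5·-2 + 5·-1.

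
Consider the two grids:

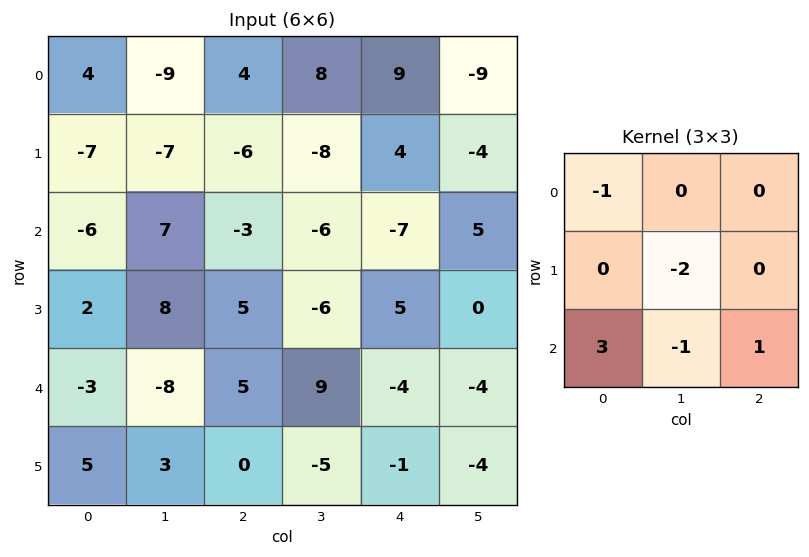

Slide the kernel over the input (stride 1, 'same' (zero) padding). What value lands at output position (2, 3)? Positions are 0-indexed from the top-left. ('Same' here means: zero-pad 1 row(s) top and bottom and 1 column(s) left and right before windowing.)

44

The receptive field on the zero-padded input at this output position is [-6 -8 4 / -3 -6 -7 / 5 -6 5]. Elementwise product with the kernel and sum: -6·-1 + -6·-2 + 5·3 + -6·-1 + 5·1.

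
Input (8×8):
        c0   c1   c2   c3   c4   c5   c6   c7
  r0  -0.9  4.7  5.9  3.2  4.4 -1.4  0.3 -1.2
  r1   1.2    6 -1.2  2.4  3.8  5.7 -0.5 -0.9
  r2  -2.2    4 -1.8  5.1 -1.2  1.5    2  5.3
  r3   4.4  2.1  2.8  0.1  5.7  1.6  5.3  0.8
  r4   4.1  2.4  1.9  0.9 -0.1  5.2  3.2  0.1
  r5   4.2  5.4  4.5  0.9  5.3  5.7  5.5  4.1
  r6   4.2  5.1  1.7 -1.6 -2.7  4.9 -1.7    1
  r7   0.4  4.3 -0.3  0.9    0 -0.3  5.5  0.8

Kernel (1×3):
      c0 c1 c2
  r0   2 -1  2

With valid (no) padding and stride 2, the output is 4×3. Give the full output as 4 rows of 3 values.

5.3 17.4 10.8
-12 -11.1 0.1
9.6 2.7 1
6.7 -0.4 -13.7

Output[0,0]: The receptive field on the input at this output position is [-0.9 4.7 5.9]. Elementwise product with the kernel and sum: -0.9·2 + 4.7·-1 + 5.9·2.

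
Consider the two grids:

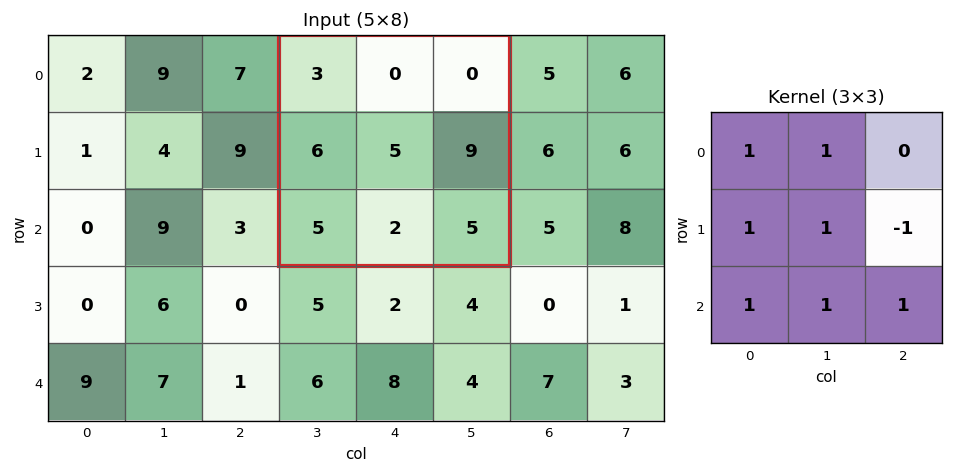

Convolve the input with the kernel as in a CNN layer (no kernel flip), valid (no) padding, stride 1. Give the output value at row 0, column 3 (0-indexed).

17

The receptive field on the input at this output position is [3 0 0 / 6 5 9 / 5 2 5]. Elementwise product with the kernel and sum: 3·1 + 0·1 + 6·1 + 5·1 + 9·-1 + 5·1 + 2·1 + 5·1.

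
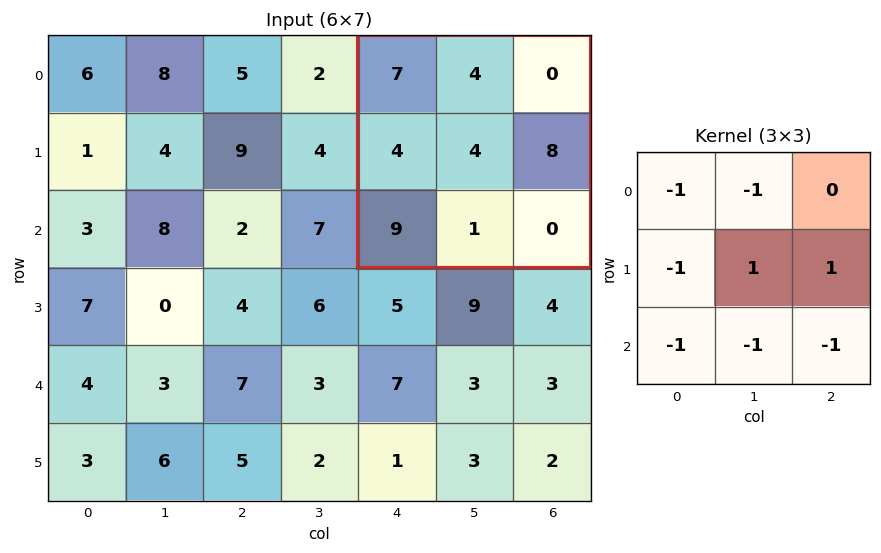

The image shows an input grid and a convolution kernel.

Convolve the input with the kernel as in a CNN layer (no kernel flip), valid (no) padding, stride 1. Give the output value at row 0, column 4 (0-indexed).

-13

The receptive field on the input at this output position is [7 4 0 / 4 4 8 / 9 1 0]. Elementwise product with the kernel and sum: 7·-1 + 4·-1 + 4·-1 + 4·1 + 8·1 + 9·-1 + 1·-1 + 0·-1.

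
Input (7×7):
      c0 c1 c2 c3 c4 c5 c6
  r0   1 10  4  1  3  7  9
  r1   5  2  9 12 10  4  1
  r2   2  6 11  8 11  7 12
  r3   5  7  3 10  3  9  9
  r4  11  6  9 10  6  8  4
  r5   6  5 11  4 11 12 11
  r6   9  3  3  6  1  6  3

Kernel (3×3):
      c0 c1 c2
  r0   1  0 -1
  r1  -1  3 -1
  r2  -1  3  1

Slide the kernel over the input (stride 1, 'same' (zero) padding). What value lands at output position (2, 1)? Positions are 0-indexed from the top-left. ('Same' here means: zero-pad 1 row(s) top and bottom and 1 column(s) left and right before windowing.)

20

The receptive field on the zero-padded input at this output position is [5 2 9 / 2 6 11 / 5 7 3]. Elementwise product with the kernel and sum: 5·1 + 9·-1 + 2·-1 + 6·3 + 11·-1 + 5·-1 + 7·3 + 3·1.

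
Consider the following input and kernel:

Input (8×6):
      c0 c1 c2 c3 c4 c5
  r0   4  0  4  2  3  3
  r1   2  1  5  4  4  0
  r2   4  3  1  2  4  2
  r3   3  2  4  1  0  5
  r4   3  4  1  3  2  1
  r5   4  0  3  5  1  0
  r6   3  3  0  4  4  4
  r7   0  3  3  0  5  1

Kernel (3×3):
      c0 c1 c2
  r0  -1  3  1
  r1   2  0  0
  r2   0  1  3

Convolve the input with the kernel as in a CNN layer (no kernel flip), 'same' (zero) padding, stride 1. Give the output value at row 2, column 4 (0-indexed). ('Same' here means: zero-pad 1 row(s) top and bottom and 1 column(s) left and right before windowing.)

27

The receptive field on the zero-padded input at this output position is [4 4 0 / 2 4 2 / 1 0 5]. Elementwise product with the kernel and sum: 4·-1 + 4·3 + 0·1 + 2·2 + 0·1 + 5·3.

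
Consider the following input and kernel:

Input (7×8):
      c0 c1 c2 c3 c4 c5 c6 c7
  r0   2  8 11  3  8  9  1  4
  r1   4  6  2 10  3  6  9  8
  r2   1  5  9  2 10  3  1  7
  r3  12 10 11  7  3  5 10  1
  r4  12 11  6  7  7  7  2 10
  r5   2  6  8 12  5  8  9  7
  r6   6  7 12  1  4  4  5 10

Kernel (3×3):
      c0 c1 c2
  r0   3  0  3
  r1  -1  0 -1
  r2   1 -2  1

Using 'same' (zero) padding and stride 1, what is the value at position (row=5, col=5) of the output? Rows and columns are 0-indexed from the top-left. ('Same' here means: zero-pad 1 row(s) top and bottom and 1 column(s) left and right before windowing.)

The receptive field on the zero-padded input at this output position is [7 7 2 / 5 8 9 / 4 4 5]. Elementwise product with the kernel and sum: 7·3 + 2·3 + 5·-1 + 9·-1 + 4·1 + 4·-2 + 5·1.

14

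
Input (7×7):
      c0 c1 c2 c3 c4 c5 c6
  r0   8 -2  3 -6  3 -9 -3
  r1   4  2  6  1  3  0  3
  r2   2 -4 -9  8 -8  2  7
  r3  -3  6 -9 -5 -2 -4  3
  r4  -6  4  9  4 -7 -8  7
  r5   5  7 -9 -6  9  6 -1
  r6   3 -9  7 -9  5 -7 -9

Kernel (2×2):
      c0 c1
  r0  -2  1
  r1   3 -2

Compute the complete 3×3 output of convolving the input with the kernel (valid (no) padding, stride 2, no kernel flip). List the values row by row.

Output[0,0]: The receptive field on the input at this output position is [8 -2 / 4 2]. Elementwise product with the kernel and sum: 8·-2 + -2·1 + 4·3 + 2·-2.

-10 4 -6
-29 9 20
17 -29 21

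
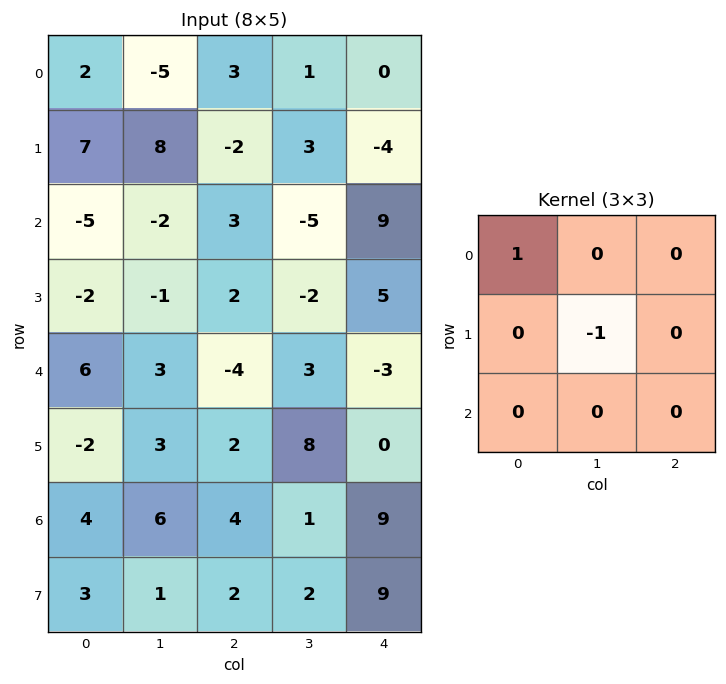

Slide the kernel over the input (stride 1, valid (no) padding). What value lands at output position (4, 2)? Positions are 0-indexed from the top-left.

-12

The receptive field on the input at this output position is [-4 3 -3 / 2 8 0 / 4 1 9]. Elementwise product with the kernel and sum: -4·1 + 8·-1.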